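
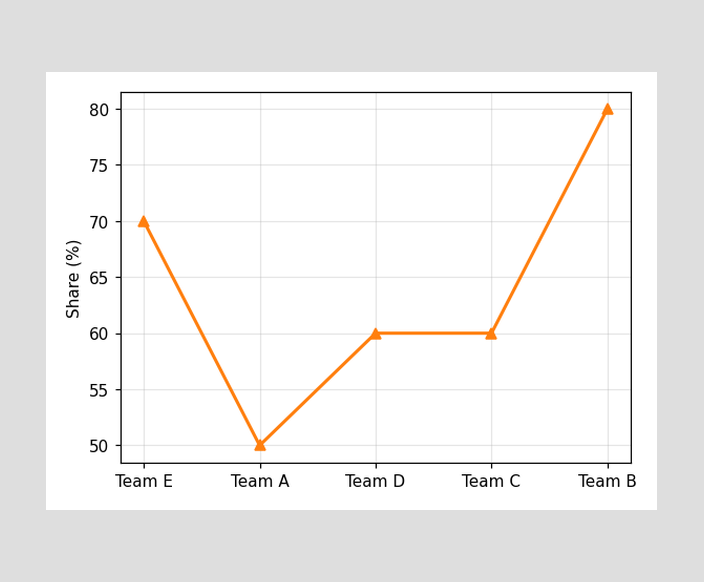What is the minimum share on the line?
The lowest point is at Team A, and reading across to the y-axis gives 50%.

50%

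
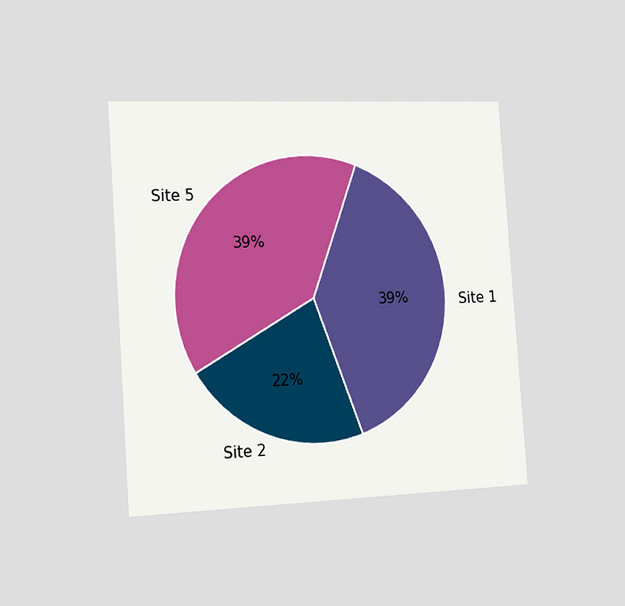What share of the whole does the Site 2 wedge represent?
22%

The chart is tilted about 4° counter-clockwise and viewed slightly from the left. The Site 2 slice takes up 22% of the pie.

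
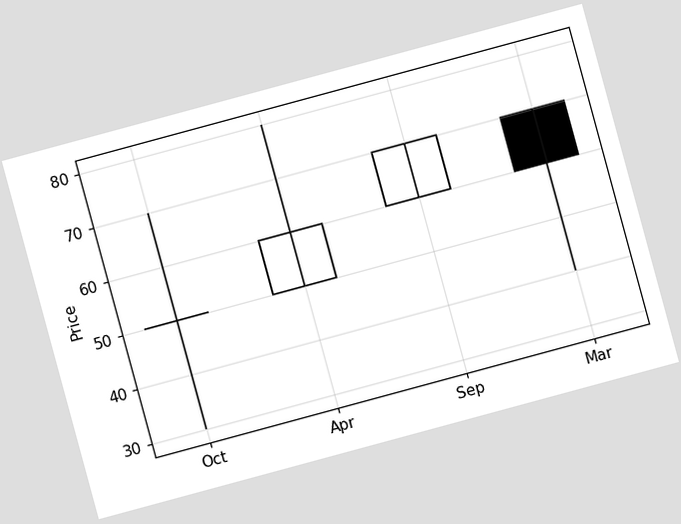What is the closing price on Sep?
The chart is tilted about 15° counter-clockwise. The Sep candle closes at 70.

70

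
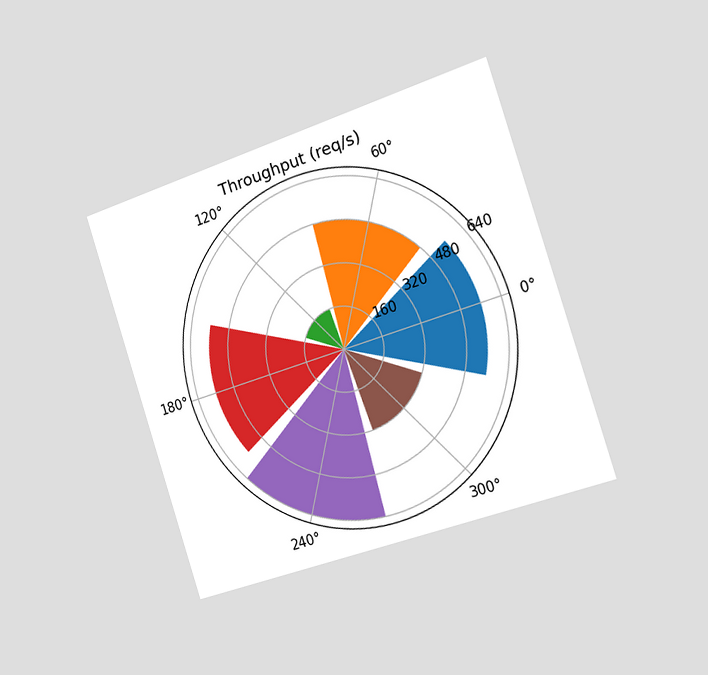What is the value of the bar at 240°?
640req/s

The chart is tilted about 18° counter-clockwise and viewed slightly from the right. The bar at 240° reaches 640req/s on the radial axis.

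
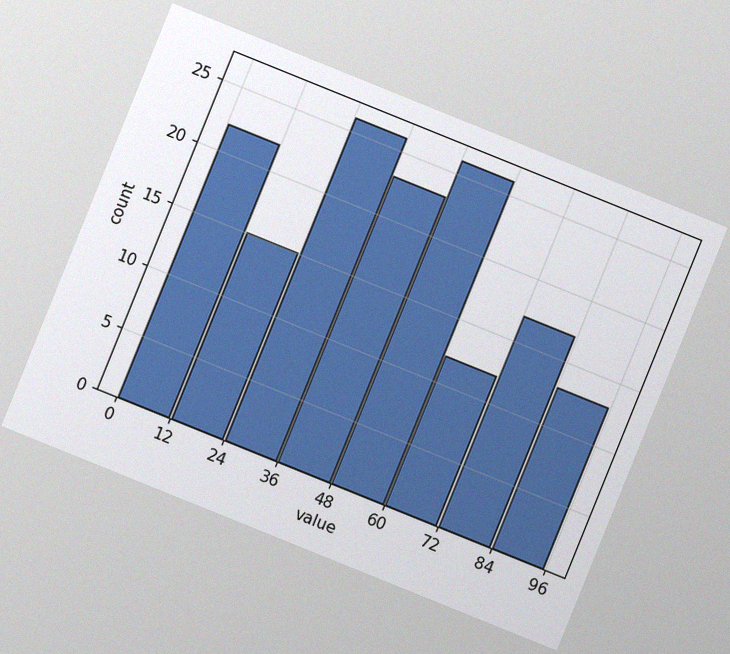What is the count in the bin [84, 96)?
13

The chart is tilted about 22° clockwise, with some photo noise. The [84, 96) bin has height 13.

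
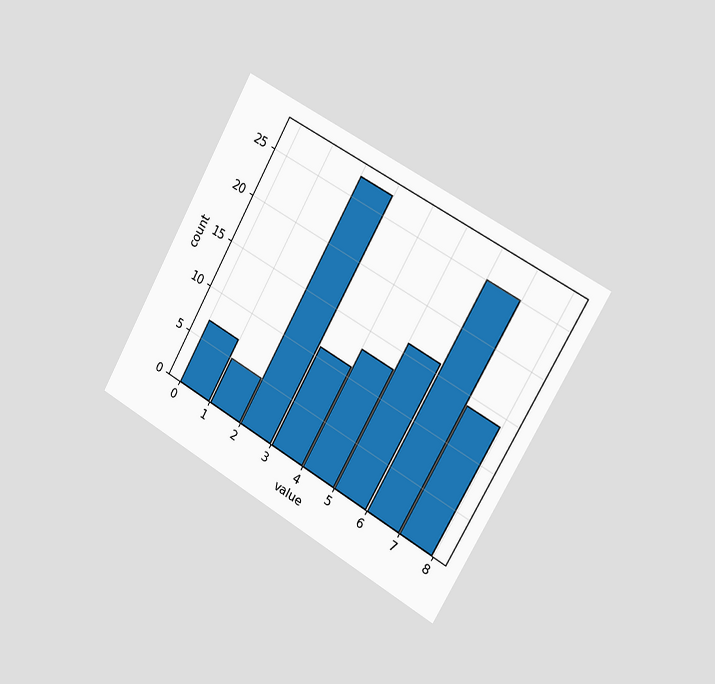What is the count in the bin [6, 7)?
25

The chart is tilted about 29° clockwise and viewed slightly from the right. The [6, 7) bin has height 25.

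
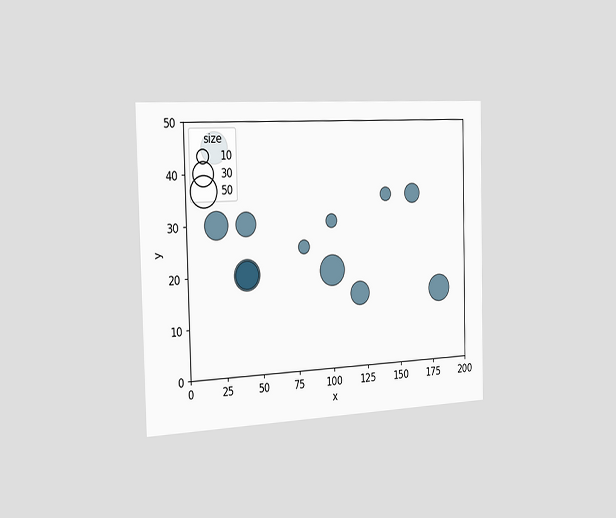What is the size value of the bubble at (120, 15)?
30

The chart is viewed slightly from the left. Matching the bubble at (120, 15) against the size legend gives 30.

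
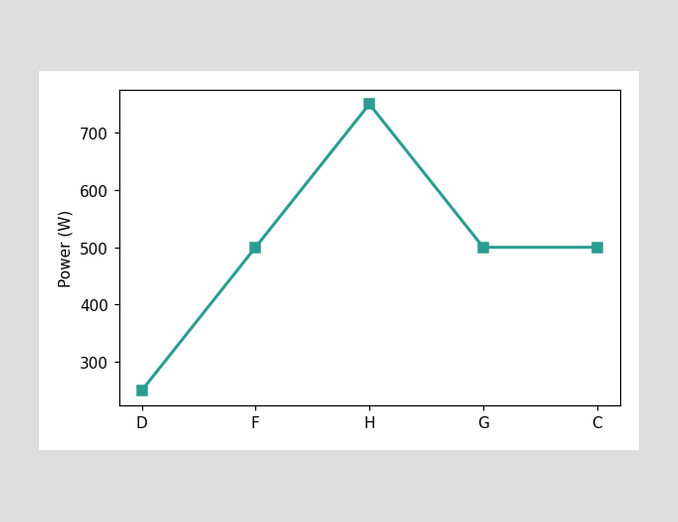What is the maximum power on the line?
The highest point is at H, and reading across to the y-axis gives 750W.

750W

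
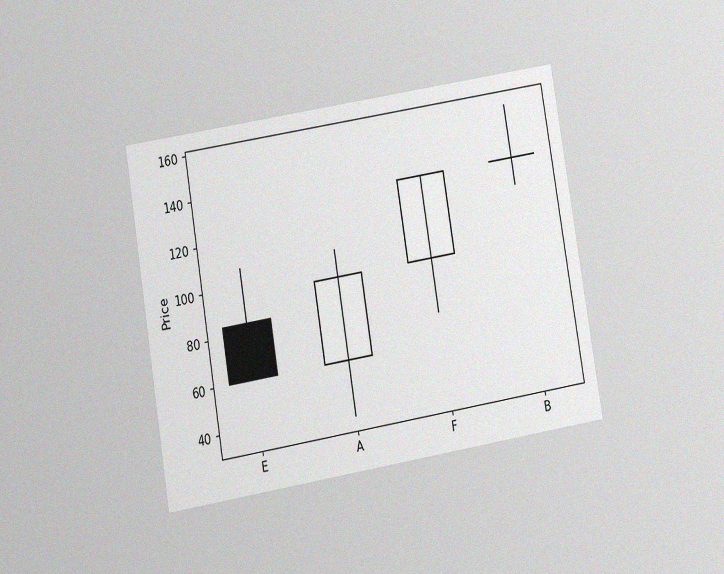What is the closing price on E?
60

The chart is tilted about 9° counter-clockwise and viewed at a slight angle, with some photo noise. The E candle closes at 60.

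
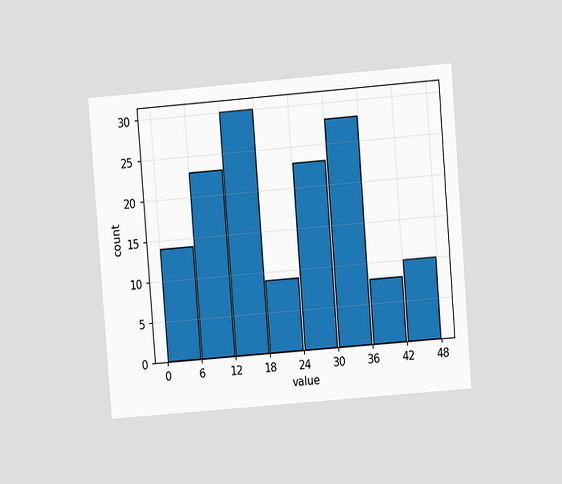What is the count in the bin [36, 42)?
8

The chart is tilted about 5° counter-clockwise and viewed at a slight angle. The [36, 42) bin has height 8.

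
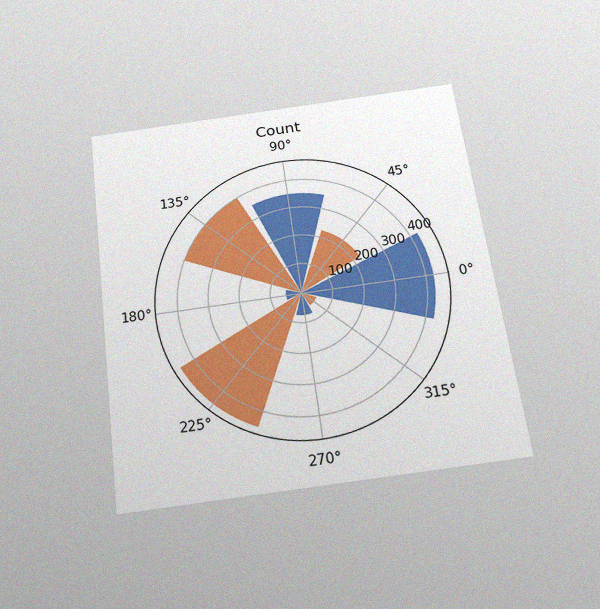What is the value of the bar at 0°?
The chart is tilted about 8° counter-clockwise and viewed slightly from below, with some photo noise. The bar at 0° reaches 425 on the radial axis.

425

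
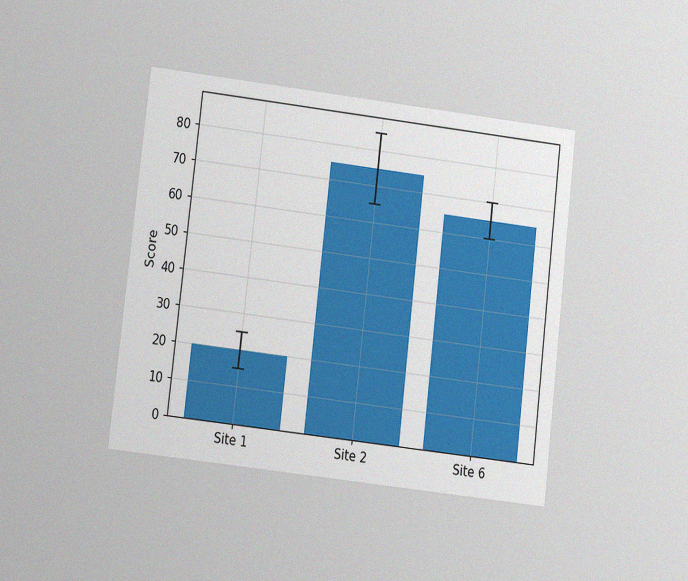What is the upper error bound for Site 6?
70

The chart is tilted about 7° clockwise and viewed at a slight angle, with some photo noise. The Site 6 bar's upper whisker reaches 70.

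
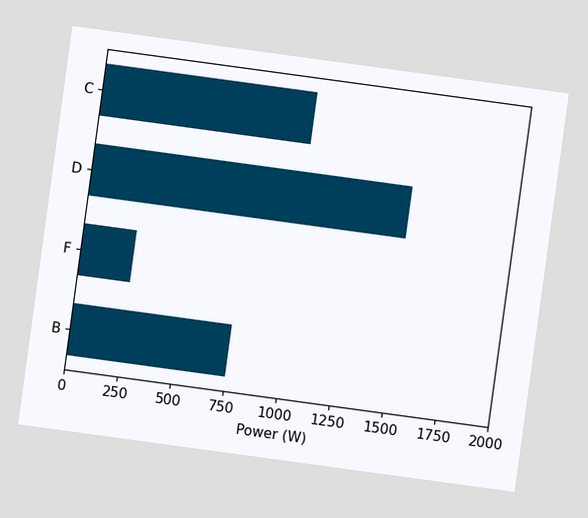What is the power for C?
The chart is tilted about 8° clockwise. Reading along the chart's x-axis, the C bar reaches 1000W.

1000W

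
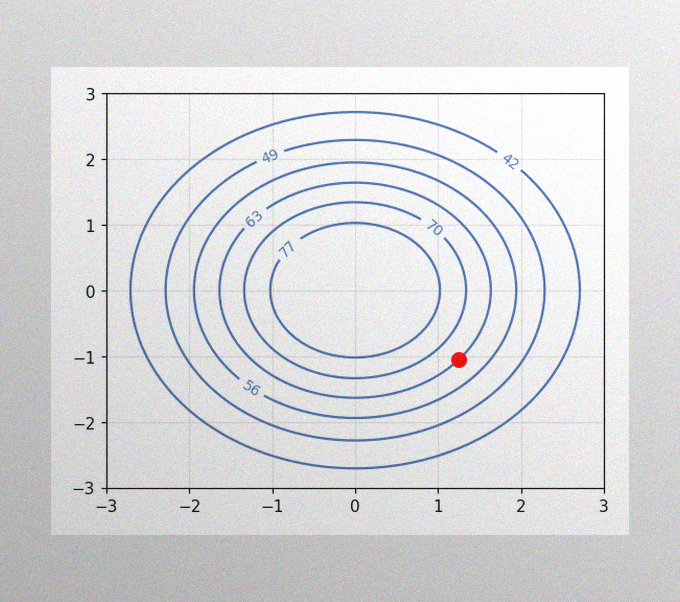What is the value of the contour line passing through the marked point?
The image has some photo noise and uneven lighting. The marked point sits on the contour labelled 63.

63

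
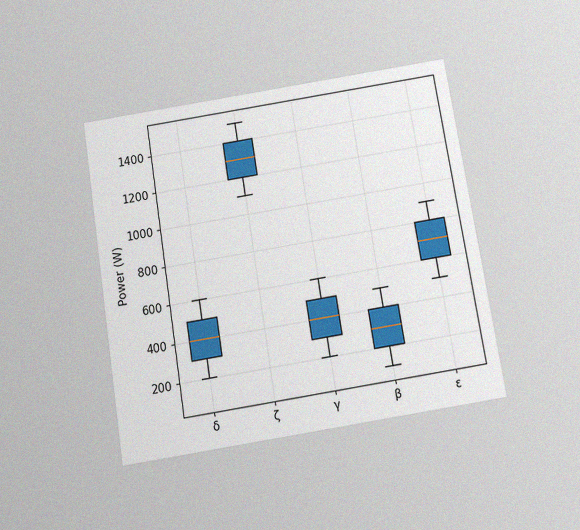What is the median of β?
300W

The chart is tilted about 9° counter-clockwise and viewed slightly from below, with some photo noise. The median line in the β box sits at 300W.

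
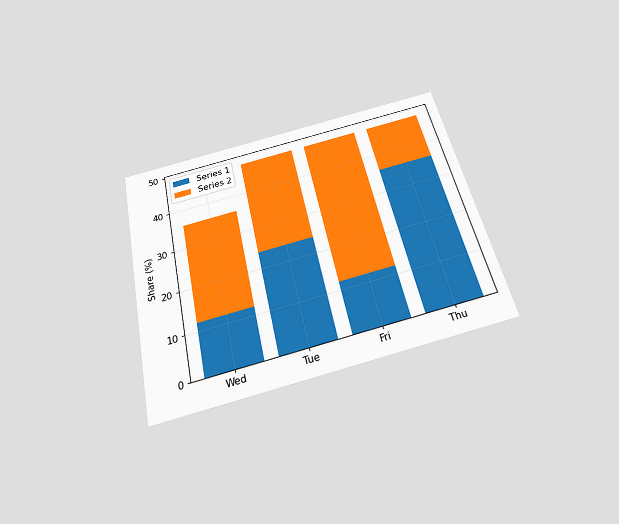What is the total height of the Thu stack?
The chart is tilted about 13° counter-clockwise and viewed slightly from below. The Thu stack's top reaches 48% on the y-axis.

48%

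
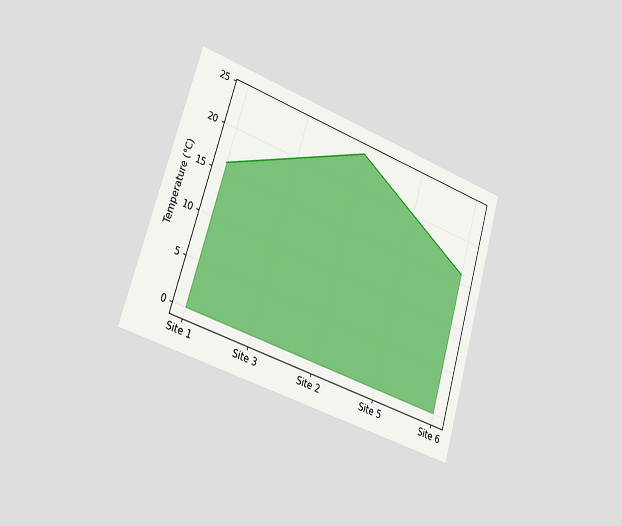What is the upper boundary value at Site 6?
16°C

The chart is tilted about 17° clockwise and viewed slightly from the left. At Site 6 the upper boundary is at 16°C.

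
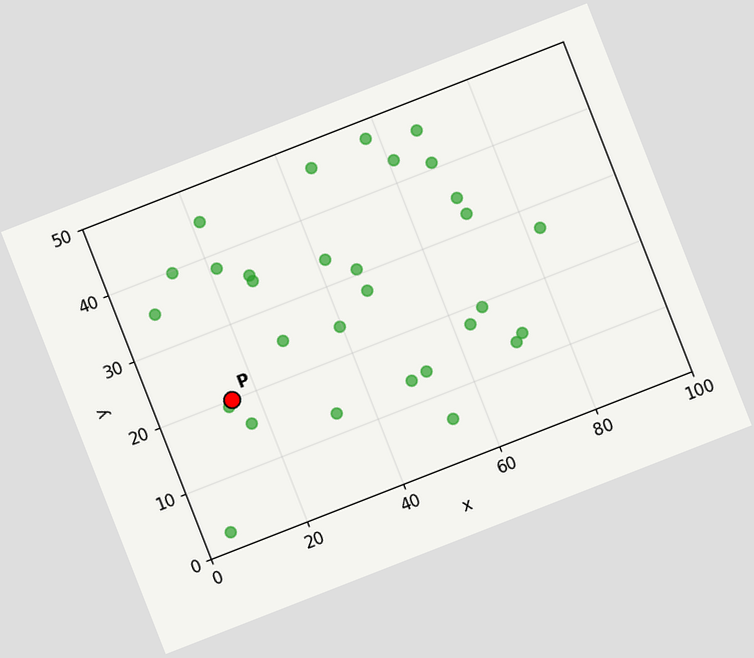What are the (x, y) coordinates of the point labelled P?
The chart is tilted about 21° counter-clockwise. Following the gridlines from P to each axis, P sits at (15, 20).

(15, 20)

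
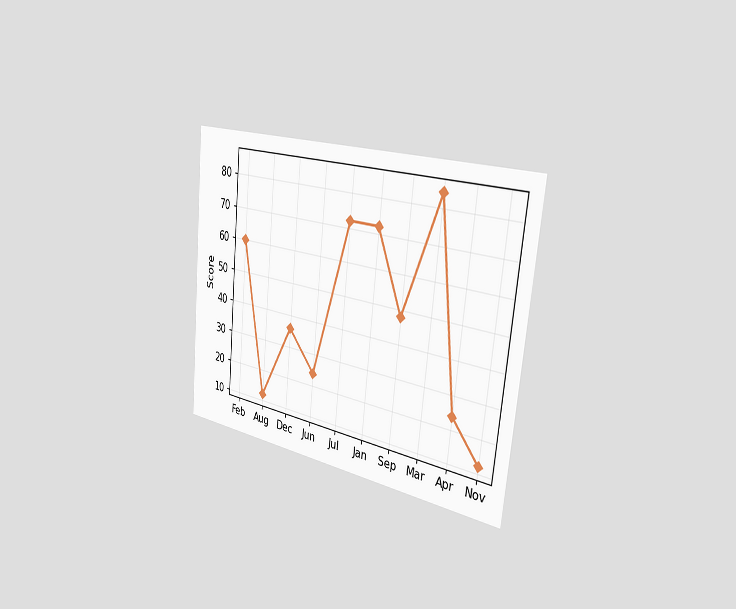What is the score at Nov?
The chart is tilted about 6° clockwise and viewed slightly from the right. At Nov, the line is at 12.

12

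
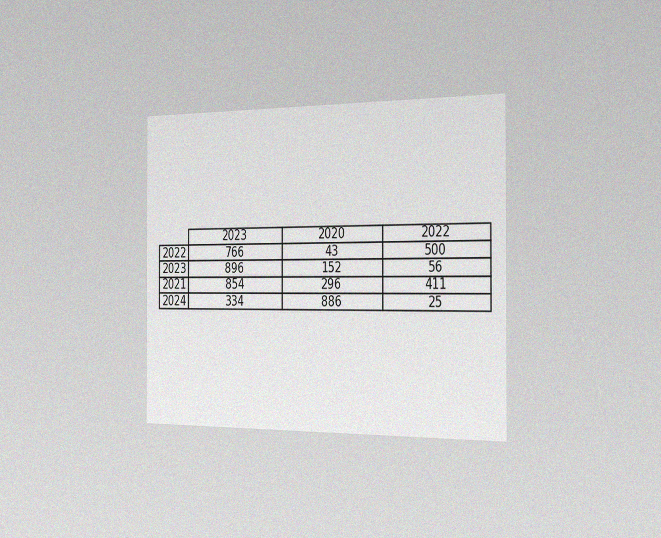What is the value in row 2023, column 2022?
56

The chart is viewed slightly from the right, with some photo noise. The (2023, 2022) cell reads 56.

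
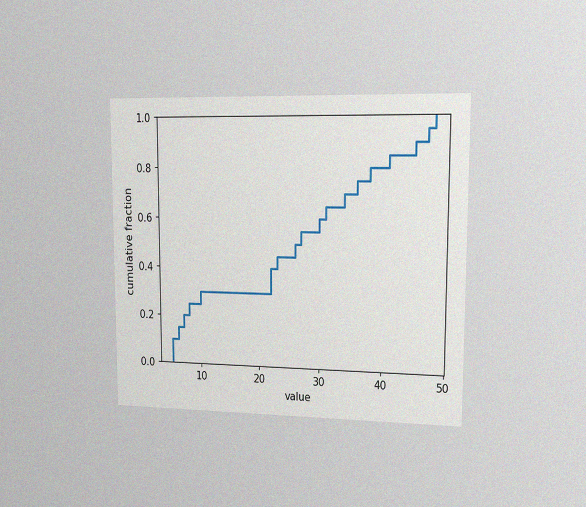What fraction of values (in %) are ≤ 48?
100%

The chart is viewed slightly from the right, with some photo noise. At x=48 the ECDF step is at 100%.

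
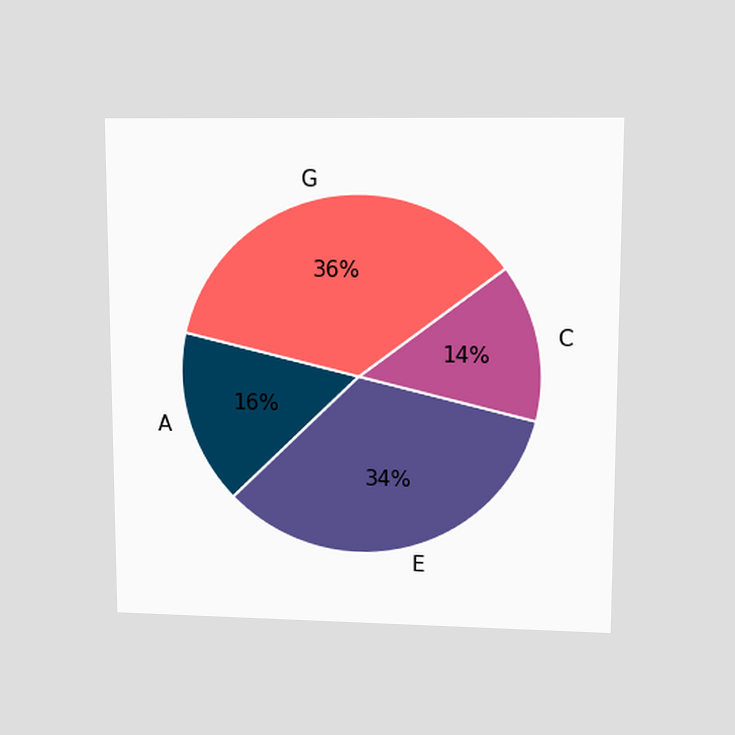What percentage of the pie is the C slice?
14%

The chart is viewed at a slight angle. The C slice takes up 14% of the pie.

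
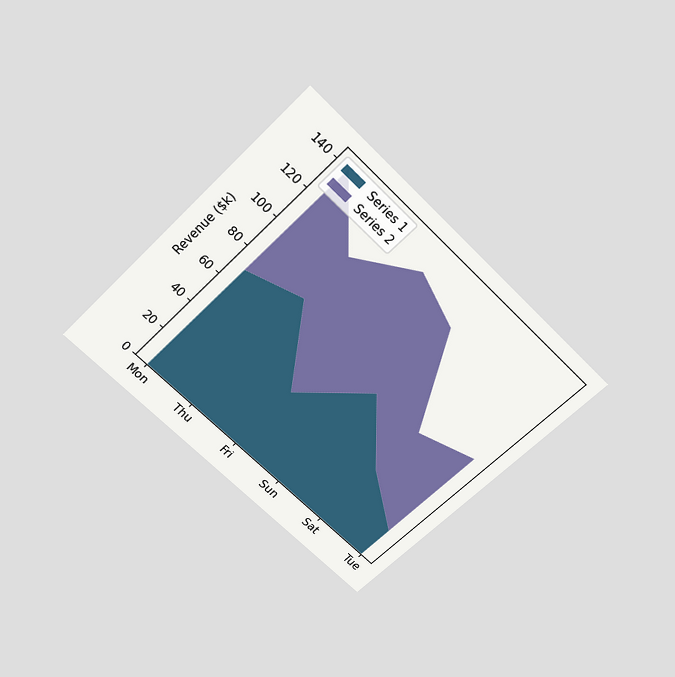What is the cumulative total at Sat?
$70k

The chart is tilted about 45° clockwise and viewed slightly from above. The stacked total at Sat reaches $70k.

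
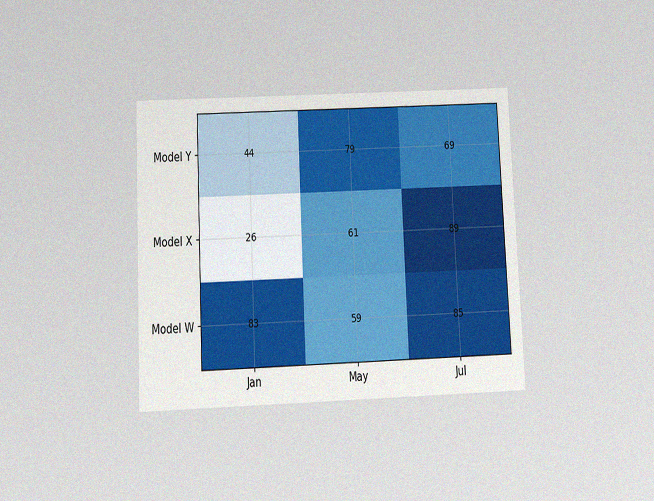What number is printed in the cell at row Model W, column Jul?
The chart is tilted about 3° counter-clockwise and viewed slightly from below, with some photo noise. The (Model W, Jul) cell reads 85.

85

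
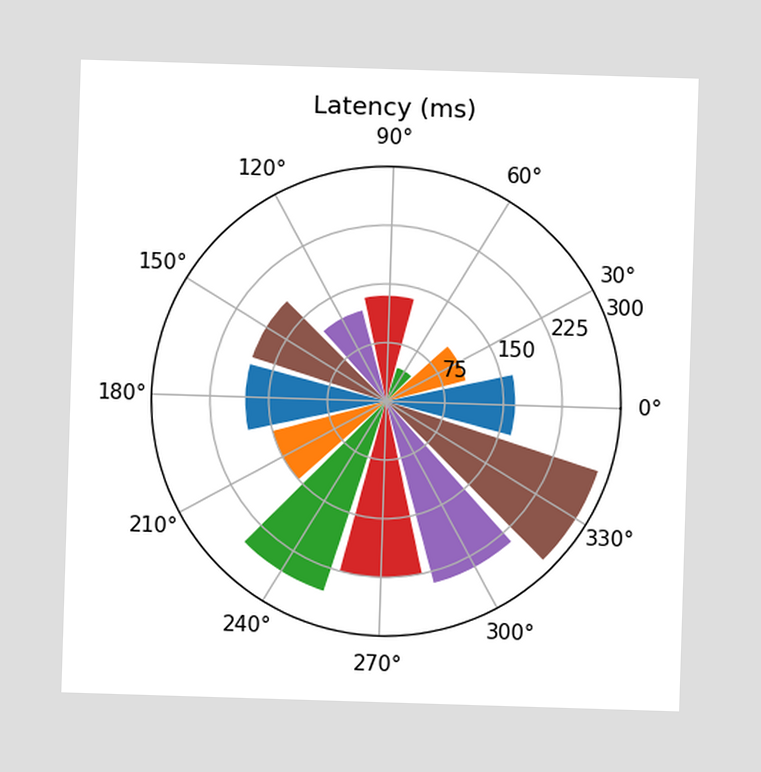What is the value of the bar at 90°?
The bar at 90° reaches 135ms on the radial axis.

135ms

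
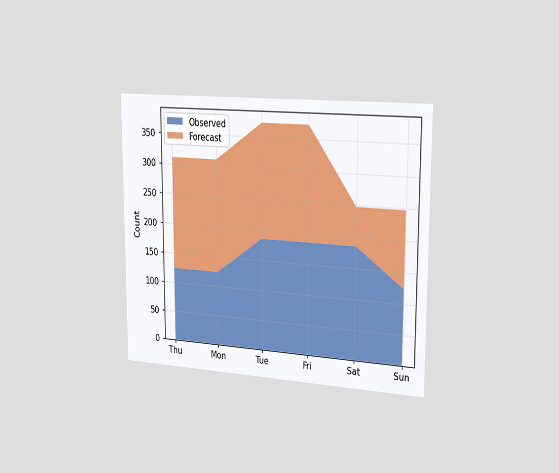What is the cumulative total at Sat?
248

The chart is viewed slightly from the right. The stacked total at Sat reaches 248.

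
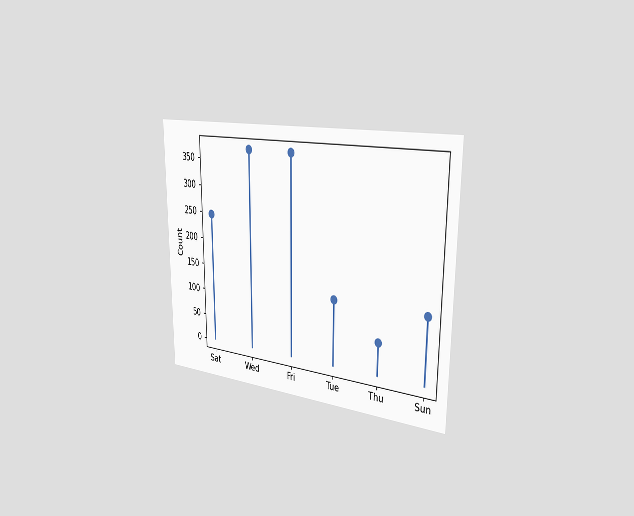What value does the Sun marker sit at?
124

The chart is viewed slightly from the right. The Sun marker sits at 124.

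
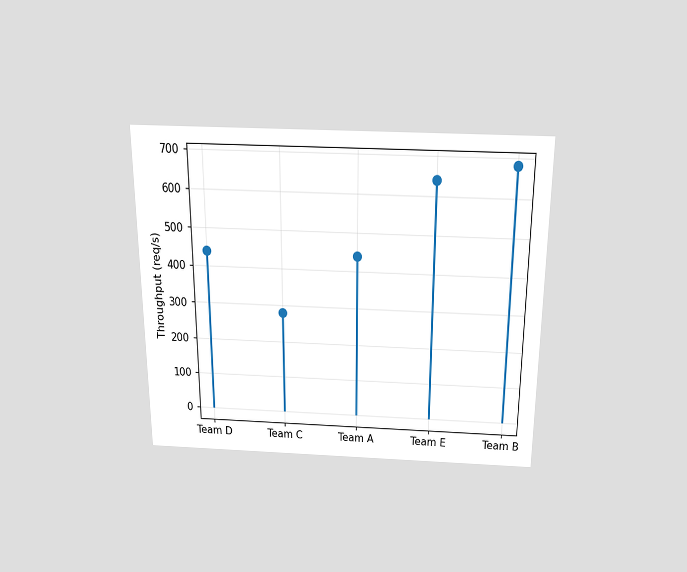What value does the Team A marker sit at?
The chart is viewed slightly from above. The Team A marker sits at 440req/s.

440req/s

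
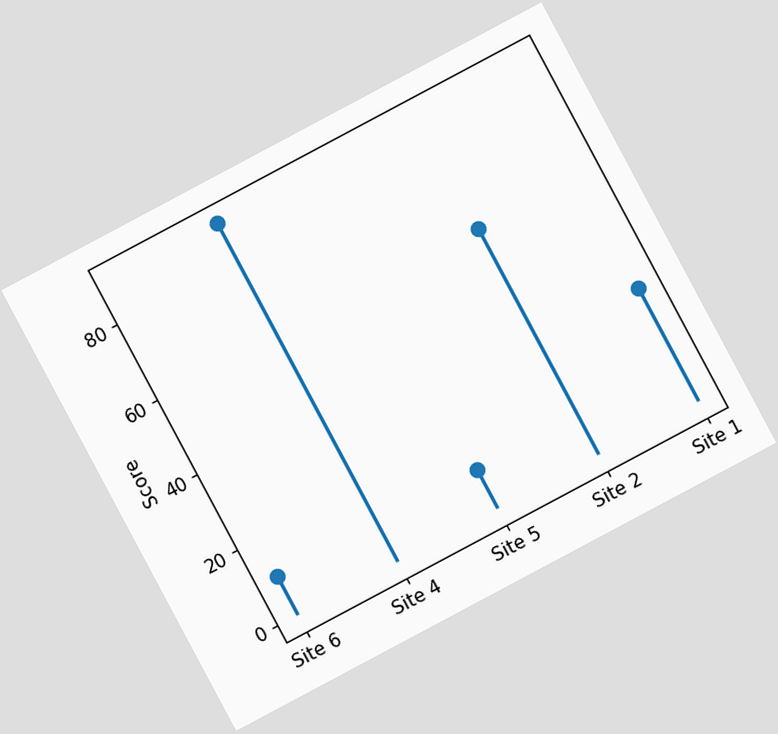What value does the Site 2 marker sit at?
60

The chart is tilted about 28° counter-clockwise. The Site 2 marker sits at 60.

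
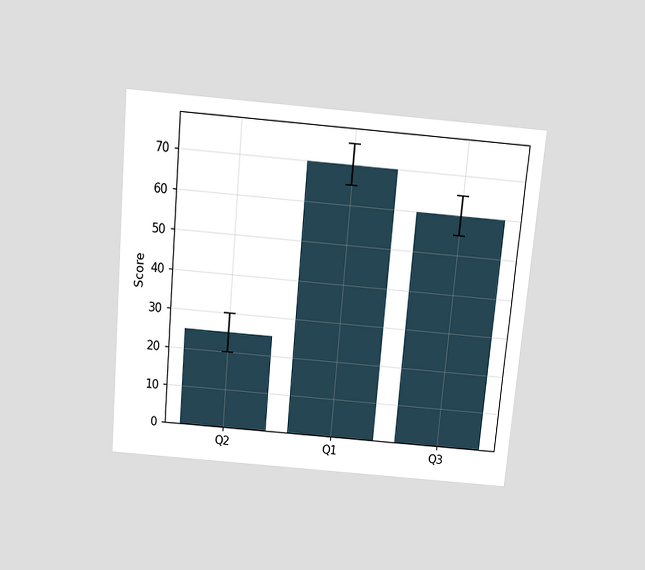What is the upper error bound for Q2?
The chart is tilted about 5° clockwise and viewed slightly from above. The Q2 bar's upper whisker reaches 30.

30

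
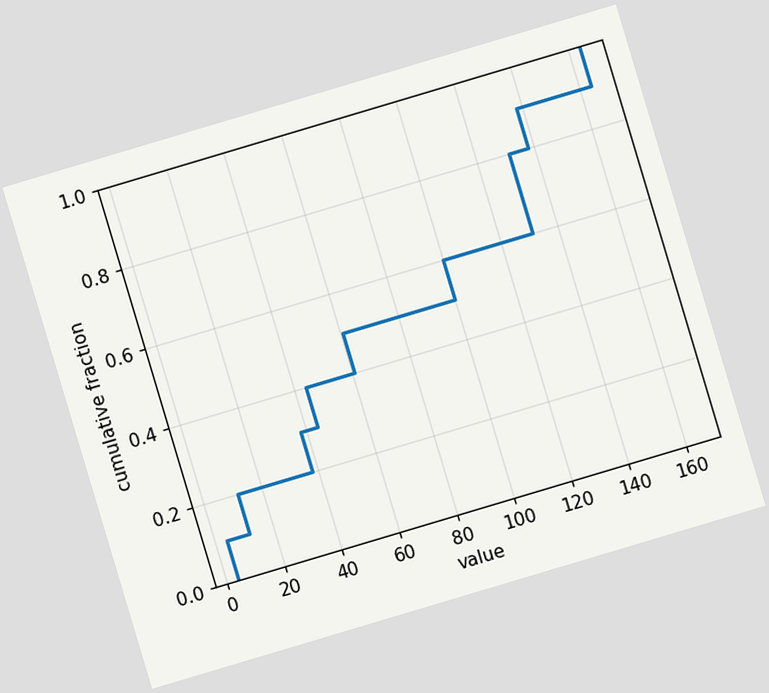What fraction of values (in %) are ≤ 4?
The chart is tilted about 17° counter-clockwise. At x=4 the ECDF step is at 10%.

10%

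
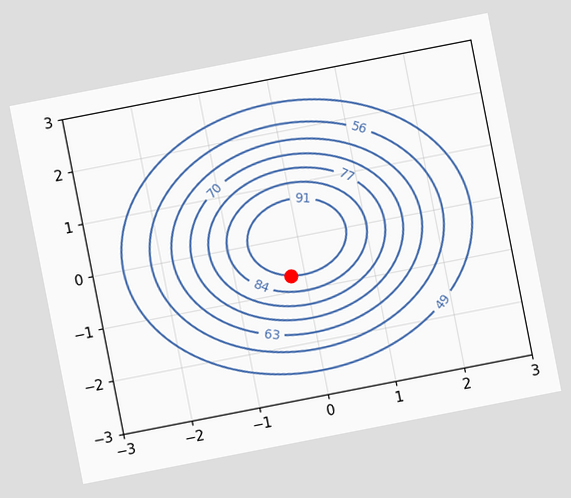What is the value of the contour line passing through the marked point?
91

The chart is tilted about 11° counter-clockwise. The marked point sits on the contour labelled 91.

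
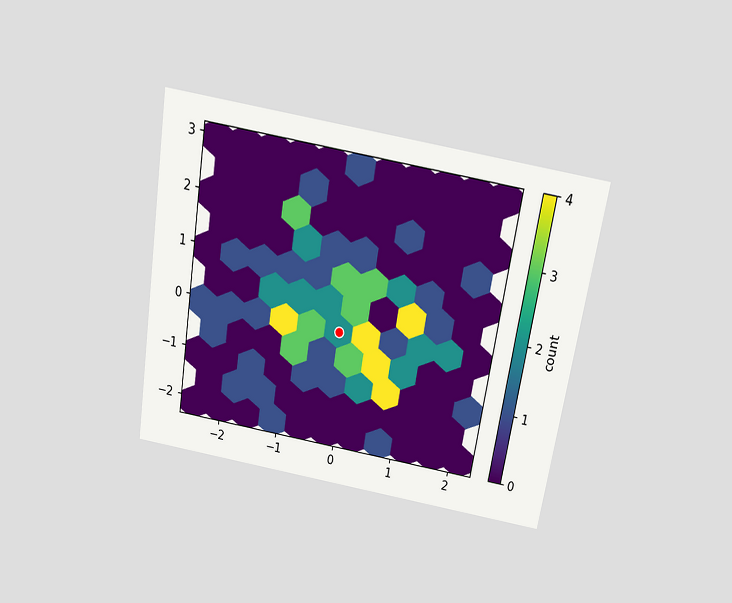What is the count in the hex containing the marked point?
The chart is tilted about 9° clockwise and viewed slightly from above. The marked hex reads 2 on the colorbar.

2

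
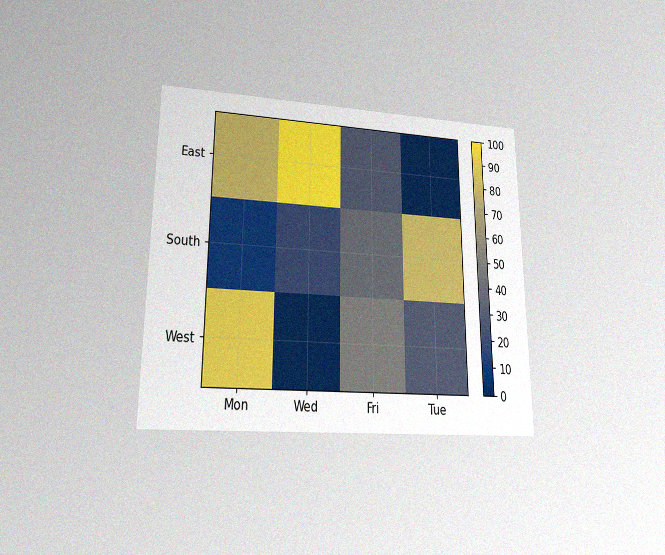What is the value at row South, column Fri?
The chart is viewed at a slight angle, with some photo noise. Matching cell (South, Fri) against the colorbar gives 40.

40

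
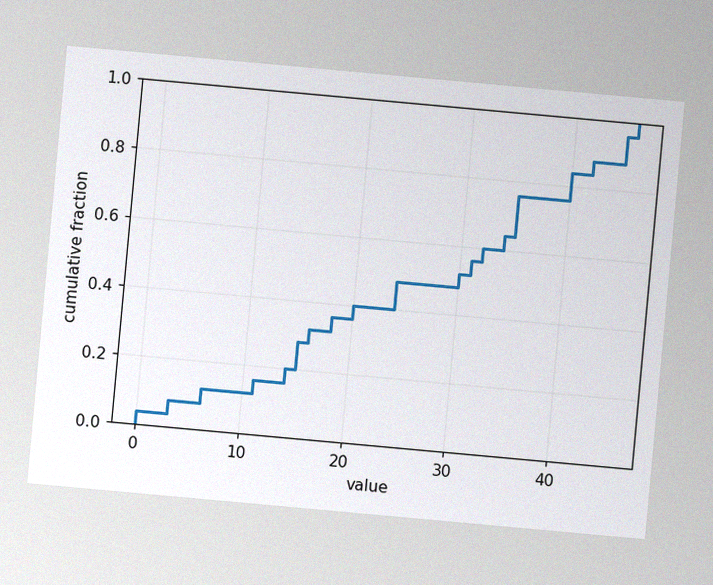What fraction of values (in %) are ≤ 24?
48%

The chart is tilted about 5° clockwise, with some photo noise. At x=24 the ECDF step is at 48%.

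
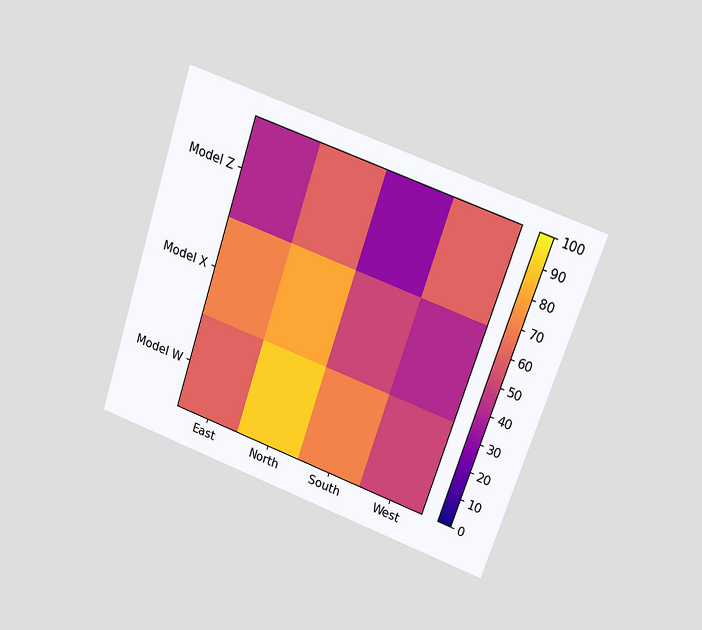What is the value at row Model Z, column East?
The chart is tilted about 19° clockwise and viewed at a slight angle. Matching cell (Model Z, East) against the colorbar gives 40.

40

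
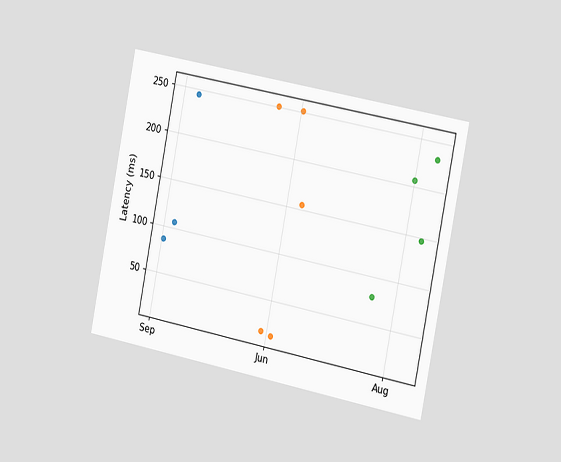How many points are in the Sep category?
The chart is tilted about 11° clockwise and viewed slightly from the right. Counting the markers in the Sep column gives 3.

3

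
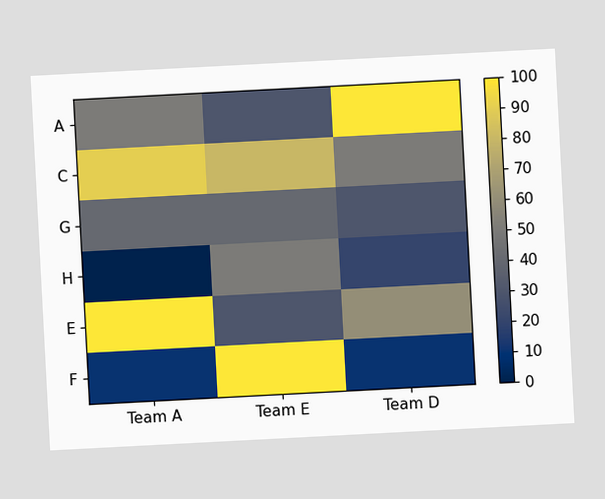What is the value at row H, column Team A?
The chart is tilted about 3° counter-clockwise. Matching cell (H, Team A) against the colorbar gives 0.

0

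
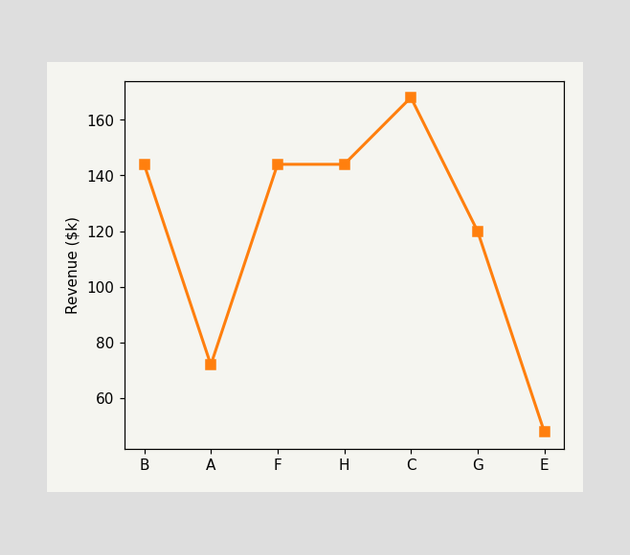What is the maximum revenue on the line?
$168k

The highest point is at C, and reading across to the y-axis gives $168k.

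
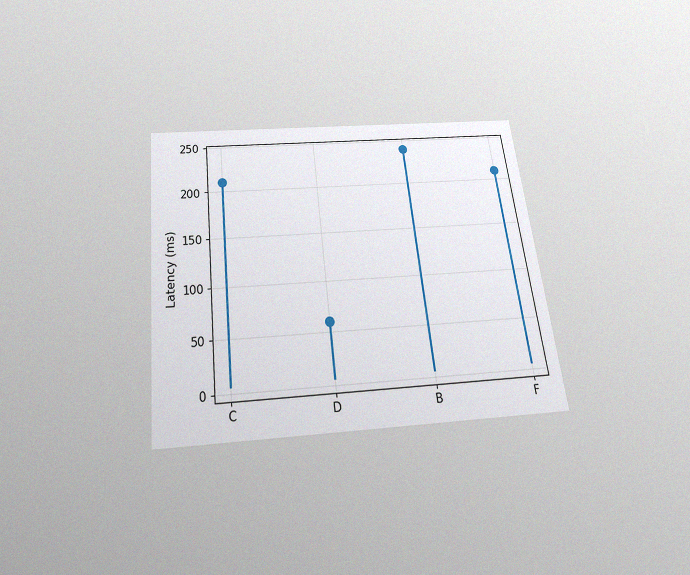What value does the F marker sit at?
The chart is tilted about 7° counter-clockwise and viewed slightly from below, with some photo noise. The F marker sits at 210ms.

210ms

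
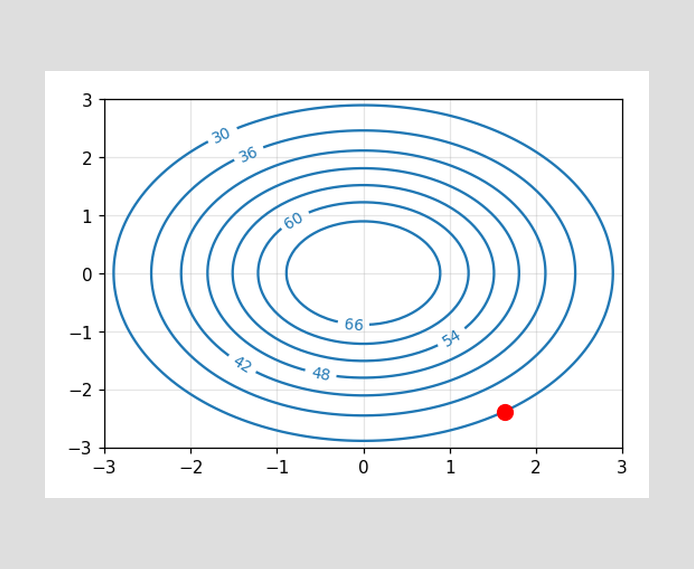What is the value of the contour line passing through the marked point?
30

The marked point sits on the contour labelled 30.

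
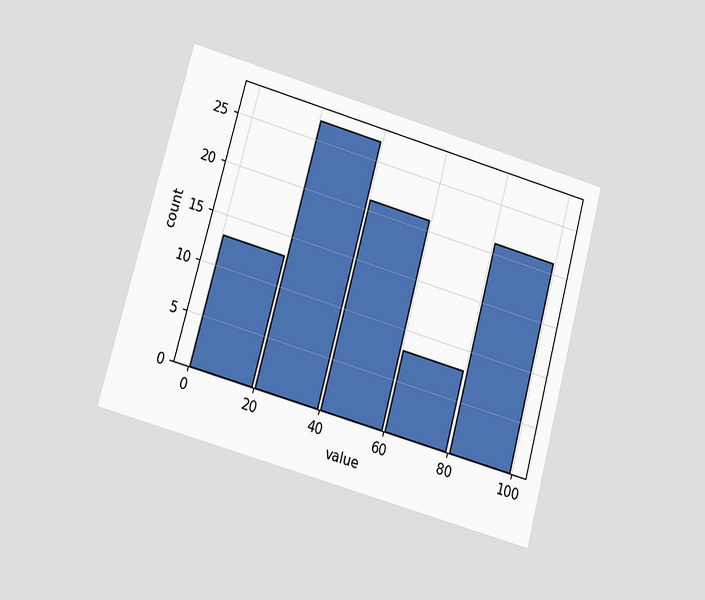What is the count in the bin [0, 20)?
The chart is tilted about 15° clockwise and viewed at a slight angle. The [0, 20) bin has height 13.

13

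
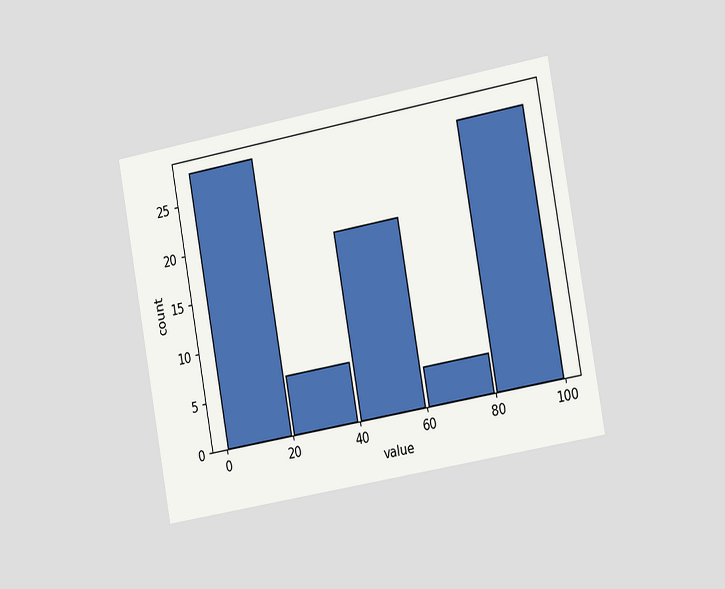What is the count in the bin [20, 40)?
6

The chart is tilted about 10° counter-clockwise and viewed slightly from the right. The [20, 40) bin has height 6.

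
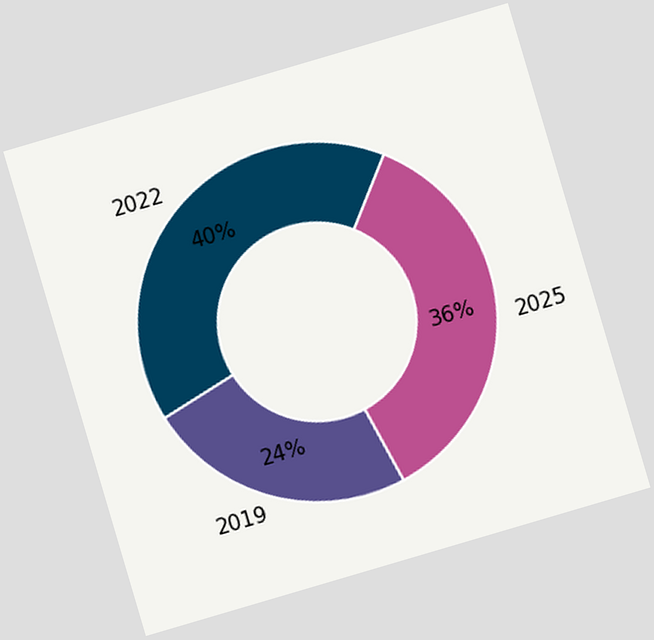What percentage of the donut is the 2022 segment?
40%

The chart is tilted about 16° counter-clockwise. The 2022 segment takes up 40% of the ring.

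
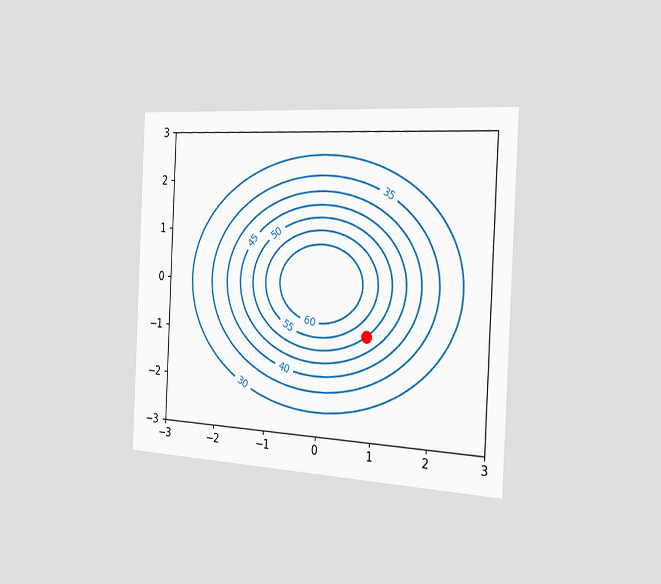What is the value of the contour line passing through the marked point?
The chart is tilted about 3° clockwise and viewed slightly from the right. The marked point sits on the contour labelled 50.

50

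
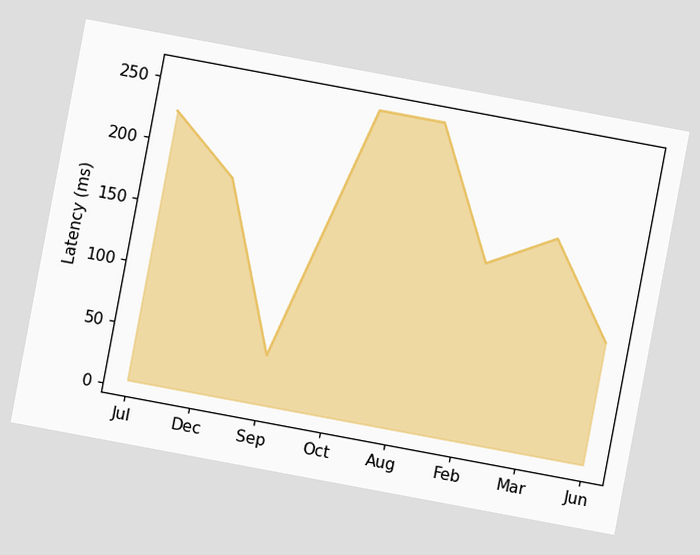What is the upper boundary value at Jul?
225ms

The chart is tilted about 11° clockwise. At Jul the upper boundary is at 225ms.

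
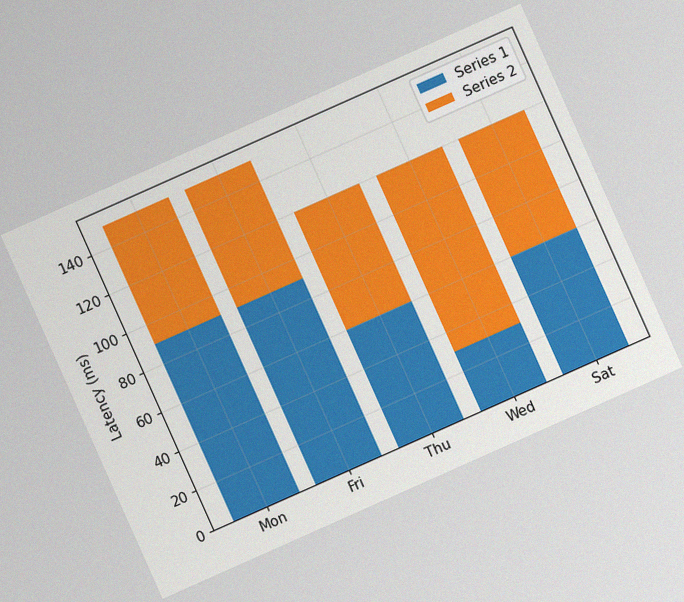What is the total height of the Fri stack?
The chart is tilted about 24° counter-clockwise, with some photo noise. The Fri stack's top reaches 150ms on the y-axis.

150ms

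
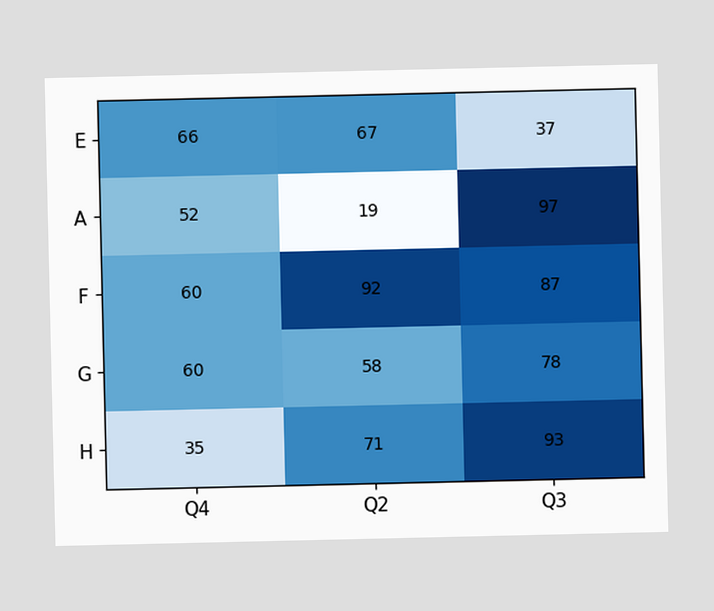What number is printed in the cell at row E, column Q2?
The (E, Q2) cell reads 67.

67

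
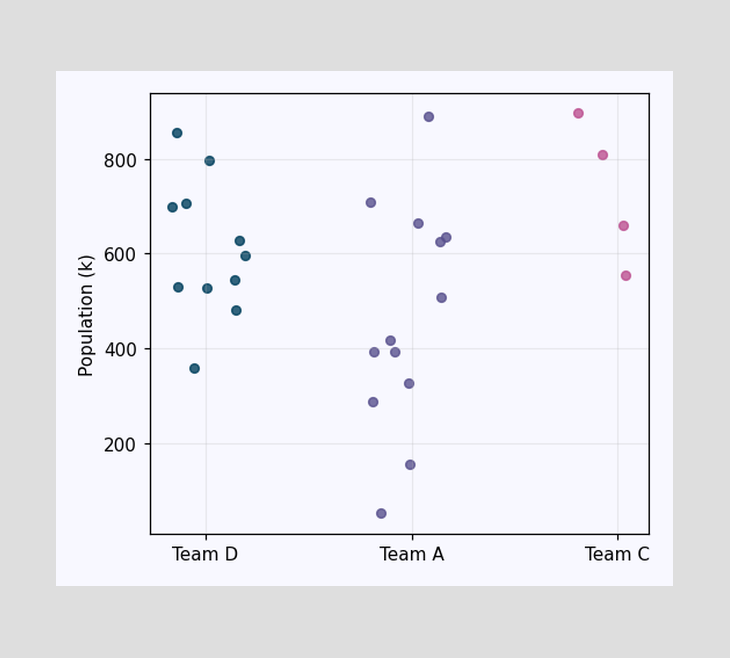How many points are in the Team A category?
13

Counting the markers in the Team A column gives 13.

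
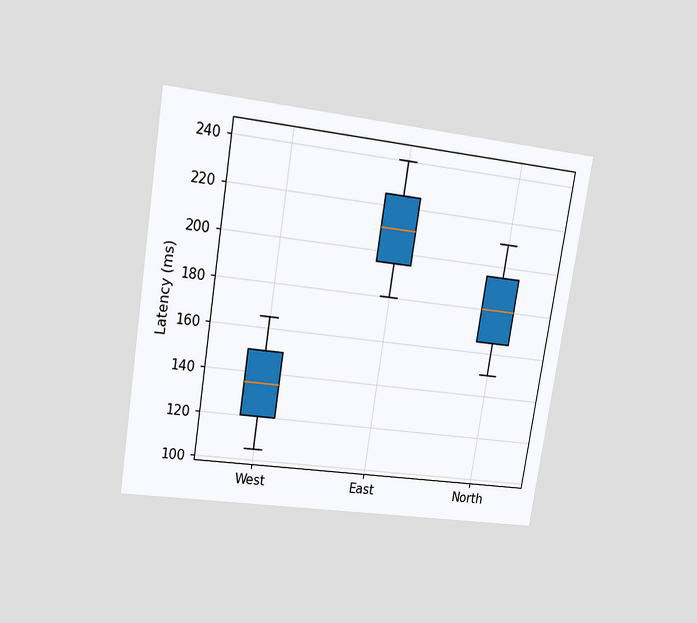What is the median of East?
The chart is tilted about 9° clockwise and viewed at a slight angle. The median line in the East box sits at 210ms.

210ms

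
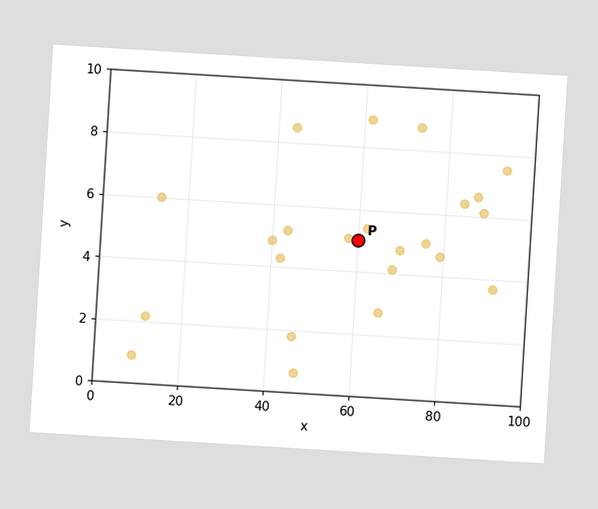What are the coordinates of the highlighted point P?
The chart is tilted about 3° clockwise. Following the gridlines from P to each axis, P sits at (60, 5).

(60, 5)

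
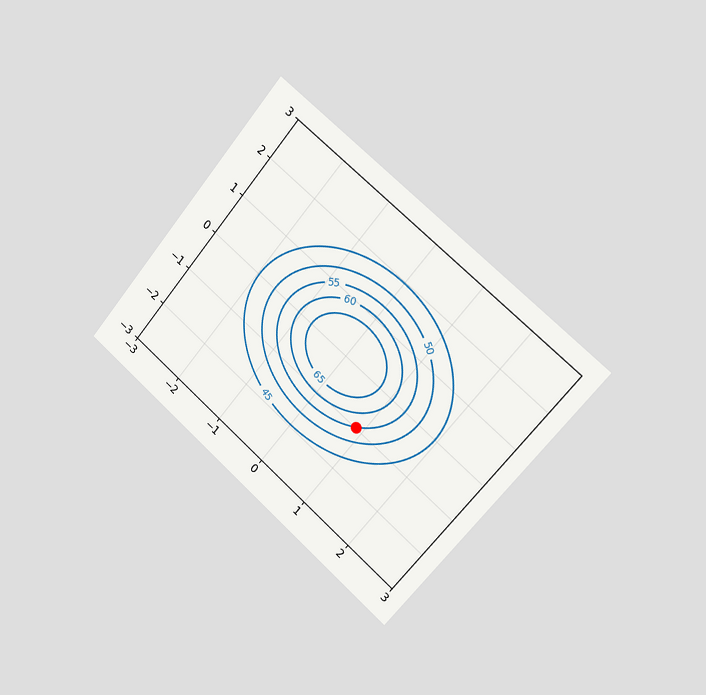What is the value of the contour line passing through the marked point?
The chart is tilted about 40° clockwise and viewed slightly from the right. The marked point sits on the contour labelled 55.

55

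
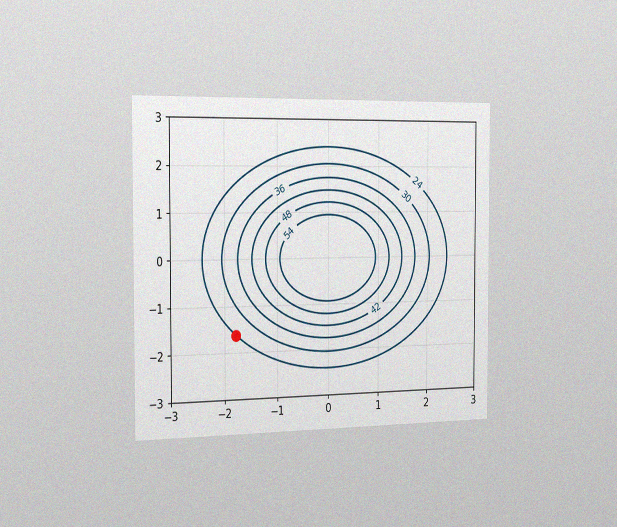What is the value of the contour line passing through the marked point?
The chart is viewed slightly from the left, with some photo noise. The marked point sits on the contour labelled 24.

24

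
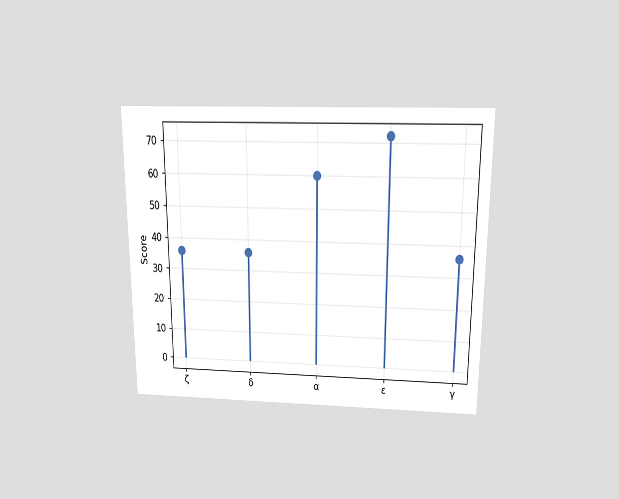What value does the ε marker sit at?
The chart is viewed slightly from above. The ε marker sits at 72.

72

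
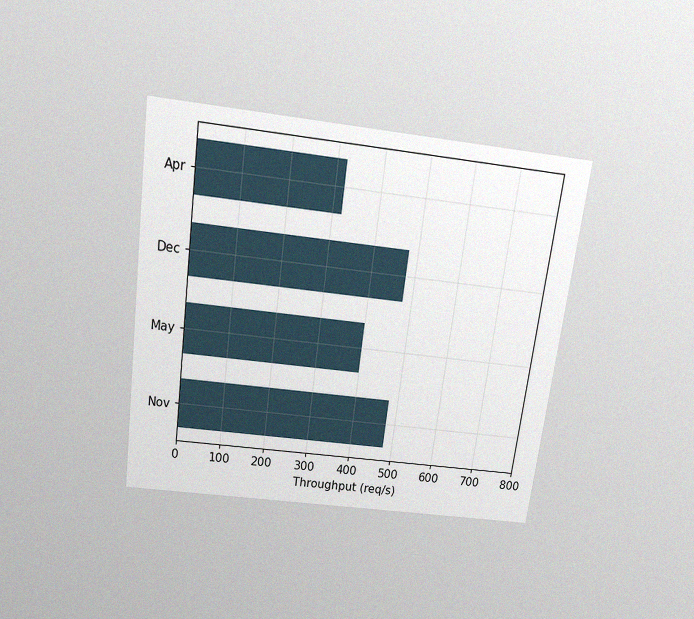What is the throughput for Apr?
The chart is tilted about 8° clockwise and viewed slightly from above, with some photo noise. Reading along the chart's x-axis, the Apr bar reaches 320req/s.

320req/s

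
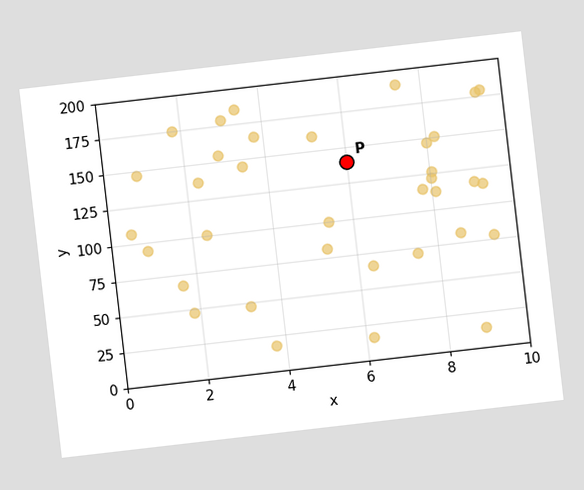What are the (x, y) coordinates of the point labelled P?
The chart is tilted about 7° counter-clockwise. Following the gridlines from P to each axis, P sits at (6, 140).

(6, 140)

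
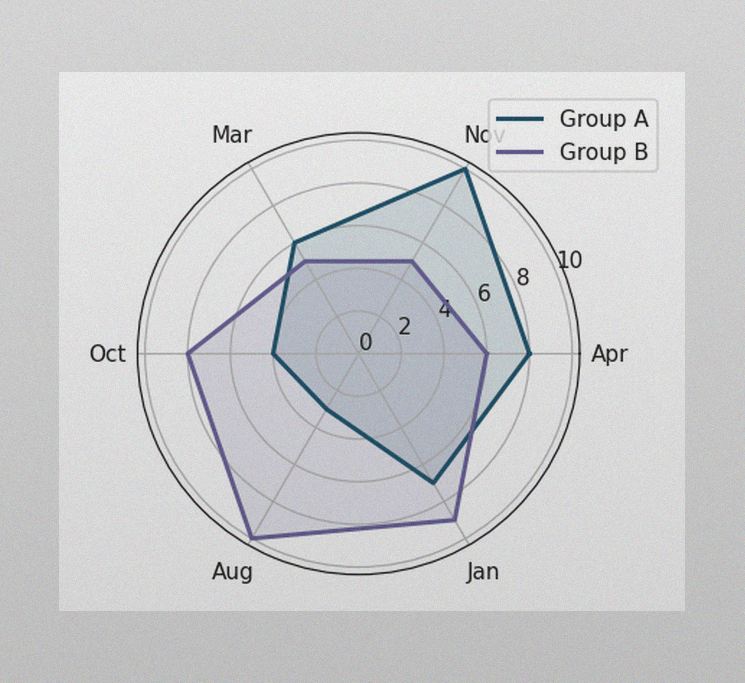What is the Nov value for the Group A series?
10

The image has some photo noise and uneven lighting. On the Nov axis, Group A reaches 10.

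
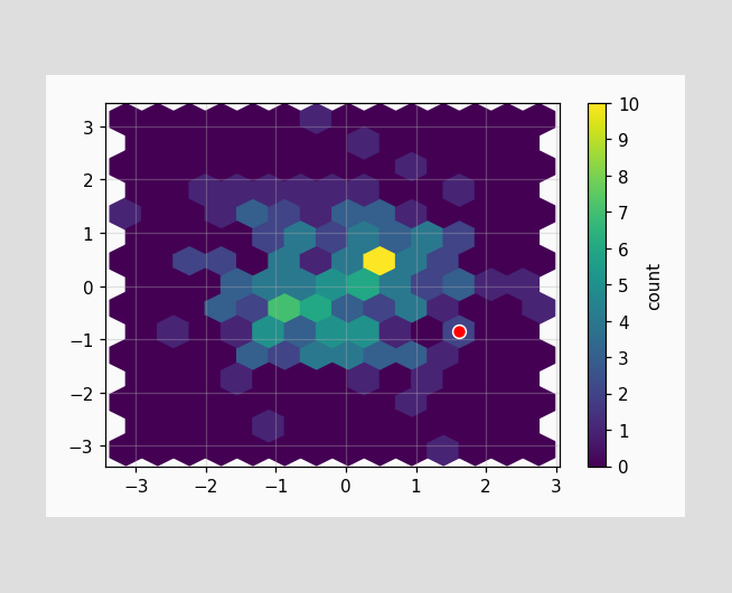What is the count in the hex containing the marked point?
The marked hex reads 2 on the colorbar.

2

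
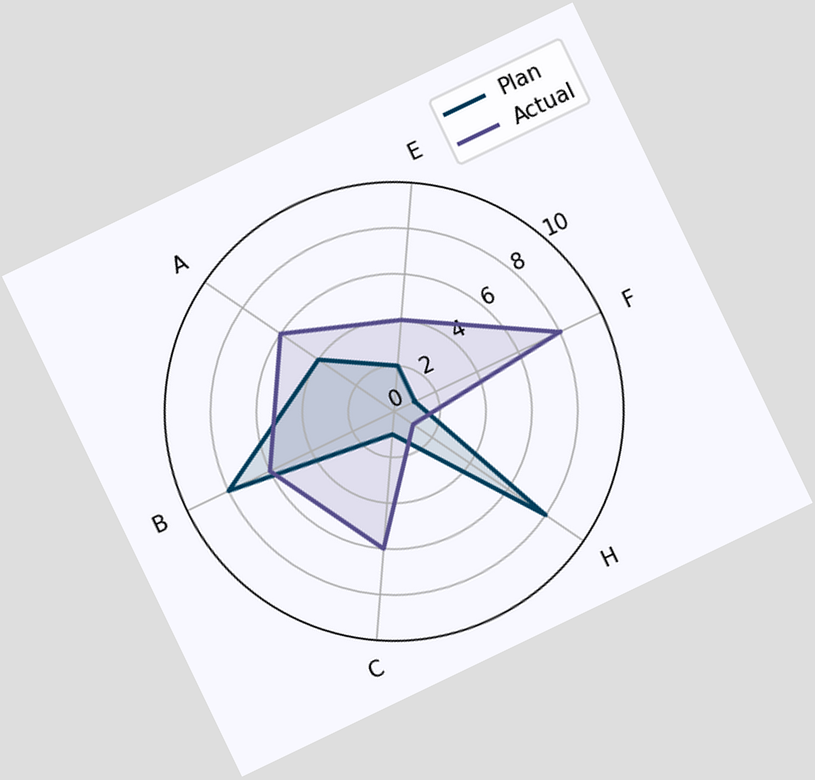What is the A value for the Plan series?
4

The chart is tilted about 26° counter-clockwise. On the A axis, Plan reaches 4.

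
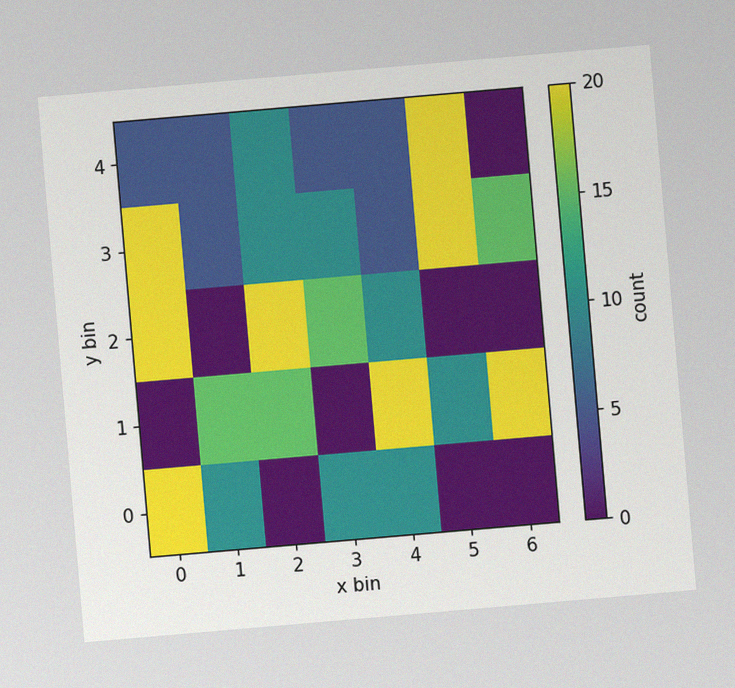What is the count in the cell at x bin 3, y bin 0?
The chart is tilted about 5° counter-clockwise, with some photo noise. Matching the cell (3, 0) against the colorbar gives 10.

10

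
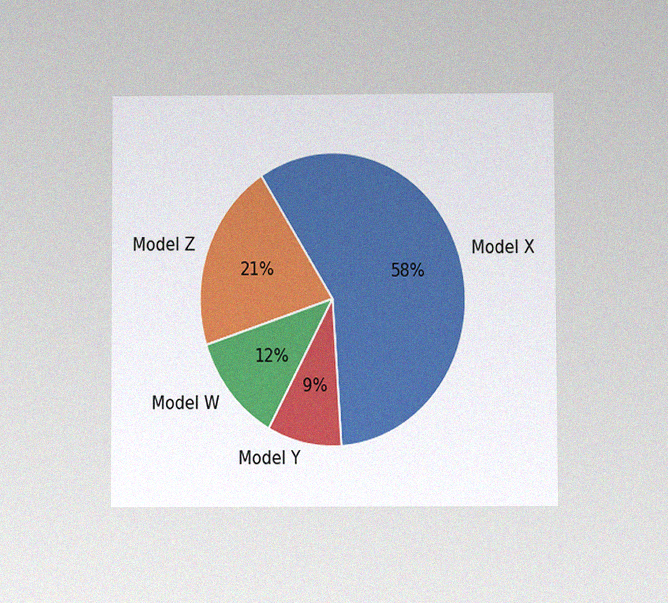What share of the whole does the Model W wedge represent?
The chart is viewed at a slight angle, with some photo noise. The Model W slice takes up 12% of the pie.

12%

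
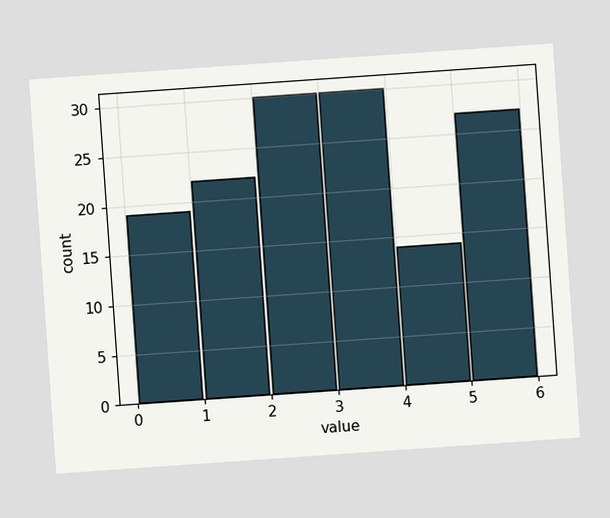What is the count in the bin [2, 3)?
The chart is tilted about 4° counter-clockwise. The [2, 3) bin has height 30.

30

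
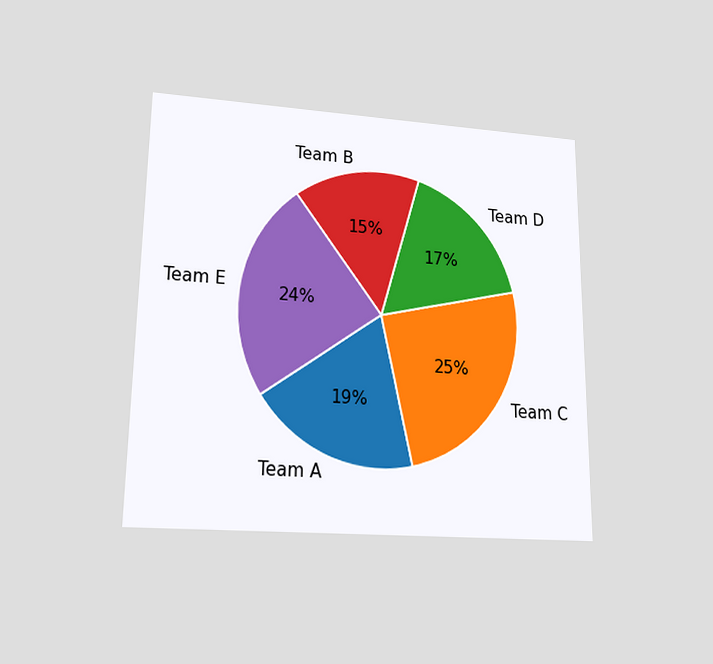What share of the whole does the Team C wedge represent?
25%

The chart is viewed slightly from below. The Team C slice takes up 25% of the pie.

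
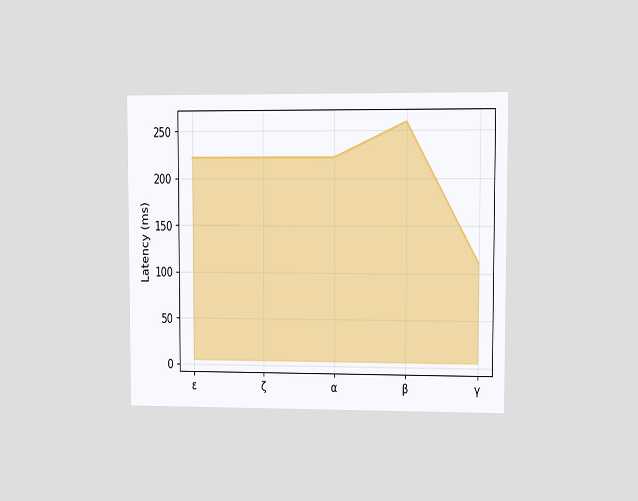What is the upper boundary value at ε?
222ms

The chart is viewed at a slight angle. At ε the upper boundary is at 222ms.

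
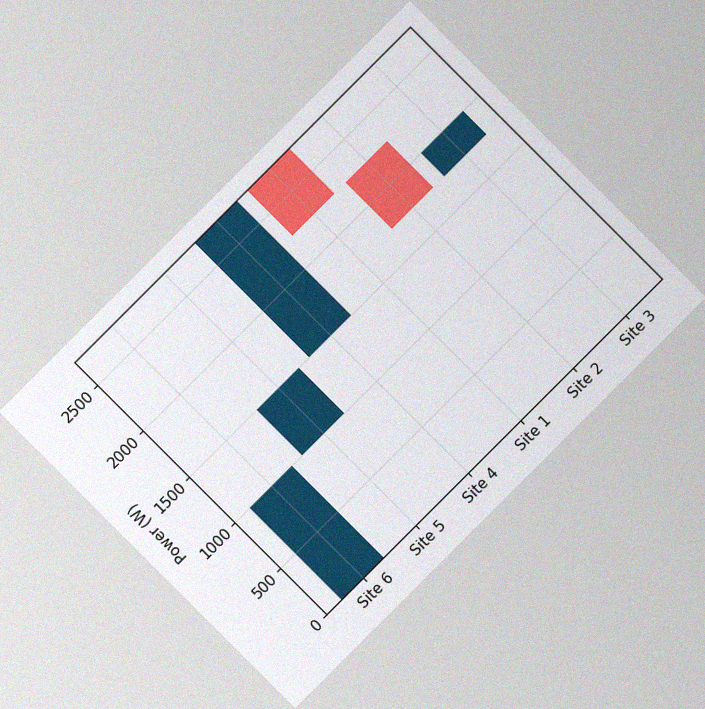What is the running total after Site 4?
The chart is tilted about 45° counter-clockwise, with some photo noise. After Site 4 the running total reaches 2750W.

2750W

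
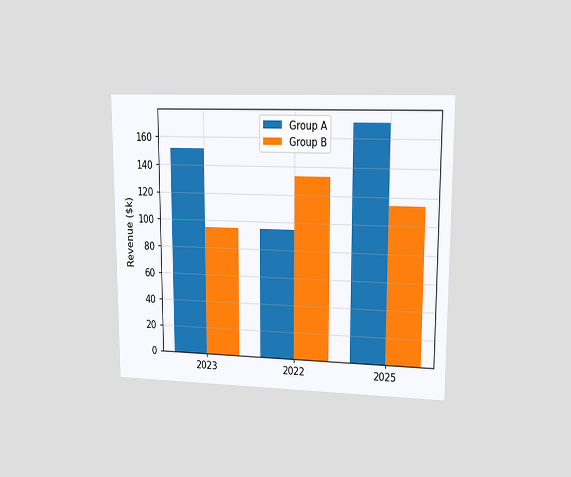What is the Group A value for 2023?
$152k

The chart is viewed at a slight angle. The Group A bar at 2023 reaches $152k on the y-axis.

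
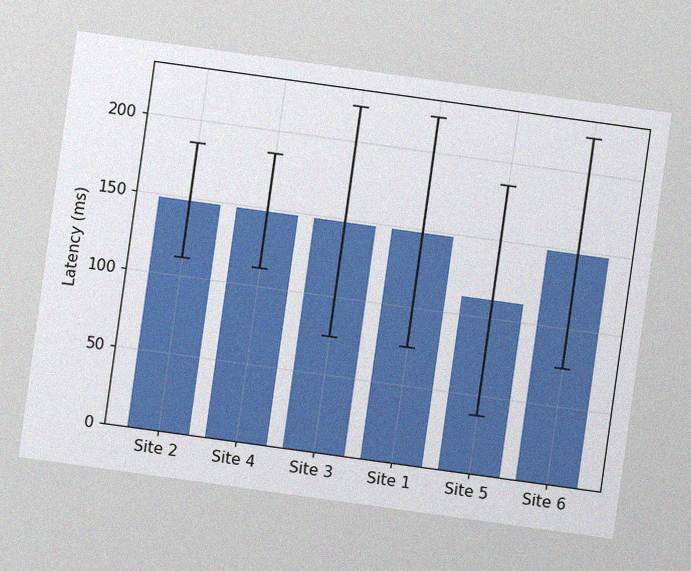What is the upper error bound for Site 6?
222ms

The chart is tilted about 8° clockwise, with some photo noise. The Site 6 bar's upper whisker reaches 222ms.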